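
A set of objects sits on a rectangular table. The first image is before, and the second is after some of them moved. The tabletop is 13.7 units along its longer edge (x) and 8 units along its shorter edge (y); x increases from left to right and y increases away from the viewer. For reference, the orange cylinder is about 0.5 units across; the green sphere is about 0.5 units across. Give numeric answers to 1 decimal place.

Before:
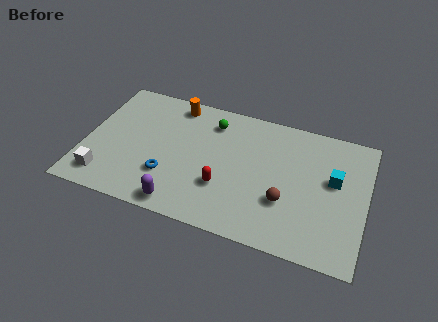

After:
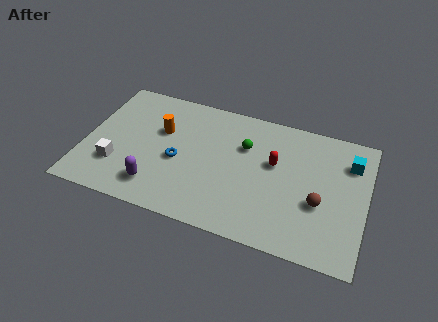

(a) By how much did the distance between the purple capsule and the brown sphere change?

+2.7

The distance was about 5.2 in the first image and 7.9 in the second, so they moved 2.7 units further apart.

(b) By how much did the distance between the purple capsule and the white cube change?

-1.7

Before: roughly 3.8 units apart; after: 2.1. That's 1.7 units closer together.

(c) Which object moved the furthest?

the red capsule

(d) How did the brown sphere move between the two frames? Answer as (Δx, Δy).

(1.6, 0.4)

The brown sphere was at about (9.9, 2.7) and moved to about (11.5, 3.1).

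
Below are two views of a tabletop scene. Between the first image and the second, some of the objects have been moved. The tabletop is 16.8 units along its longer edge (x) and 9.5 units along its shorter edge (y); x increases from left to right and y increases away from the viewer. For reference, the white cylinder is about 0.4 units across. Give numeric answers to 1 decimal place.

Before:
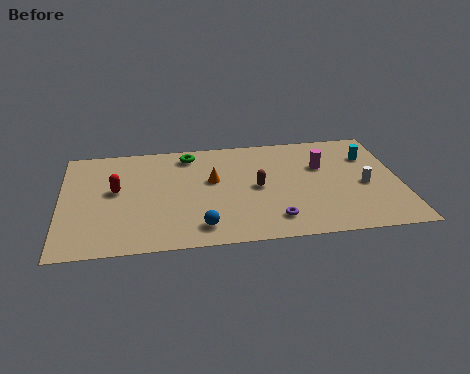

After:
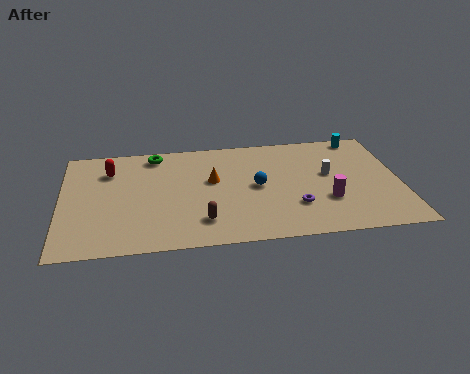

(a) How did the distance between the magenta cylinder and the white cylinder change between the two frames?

-0.5

Before: roughly 2.8 units apart; after: 2.3. That's 0.5 units closer together.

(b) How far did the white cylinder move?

2.1

The white cylinder moved from about (15.0, 4.2) to (13.3, 5.4), a distance of √(1.7² + 1.2²) ≈ 2.1.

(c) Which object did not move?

the orange cone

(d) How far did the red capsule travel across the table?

1.8

The red capsule moved from about (2.7, 5.3) to (2.4, 7.1), a distance of √(0.3² + 1.8²) ≈ 1.8.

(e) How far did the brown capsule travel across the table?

3.8

The brown capsule was near (9.7, 4.7) before and (6.9, 2.1) after, so it travelled √(2.8² + 2.6²) ≈ 3.8 units.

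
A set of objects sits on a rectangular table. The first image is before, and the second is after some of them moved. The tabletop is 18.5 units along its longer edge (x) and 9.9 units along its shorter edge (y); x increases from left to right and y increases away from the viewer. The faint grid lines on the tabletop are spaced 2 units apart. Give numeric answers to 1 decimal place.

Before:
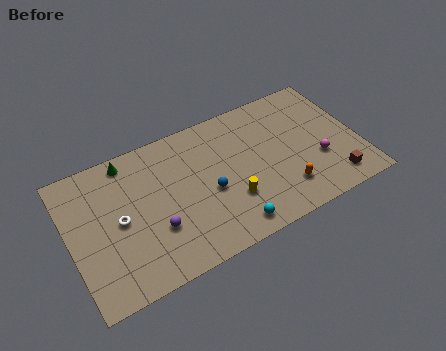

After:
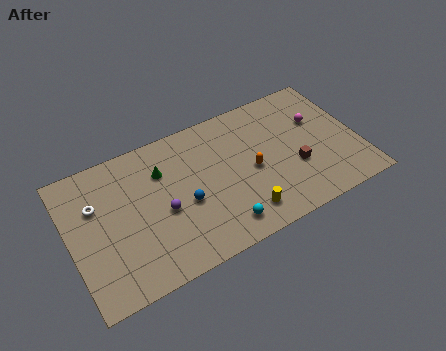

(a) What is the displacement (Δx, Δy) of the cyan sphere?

(-0.5, 0.3)

The cyan sphere was at about (9.7, 1.3) and moved to about (9.2, 1.6).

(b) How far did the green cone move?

2.6

The green cone moved from about (4.1, 8.8) to (6.1, 7.1), a distance of √(2.0² + 1.7²) ≈ 2.6.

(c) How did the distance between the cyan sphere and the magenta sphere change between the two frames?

+2.0

They were about 6.5 units apart before and 8.5 after — 2.0 units further apart.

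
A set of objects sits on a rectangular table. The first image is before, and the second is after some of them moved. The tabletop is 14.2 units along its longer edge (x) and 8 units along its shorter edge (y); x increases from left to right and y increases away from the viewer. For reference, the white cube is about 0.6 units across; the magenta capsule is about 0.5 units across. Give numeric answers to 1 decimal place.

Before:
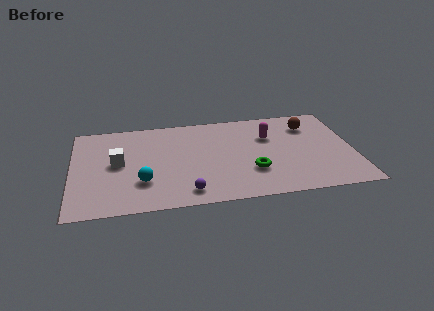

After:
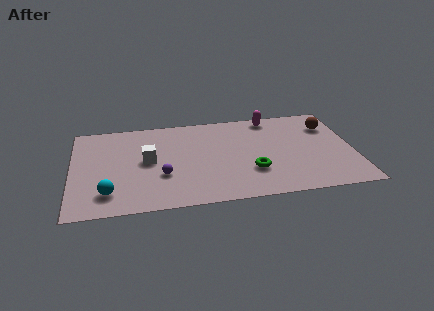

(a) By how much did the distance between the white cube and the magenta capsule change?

-0.8

Before: roughly 7.8 units apart; after: 7.0. That's 0.8 units closer together.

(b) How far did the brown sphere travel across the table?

1.0

The brown sphere moved from about (12.1, 6.1) to (13.1, 5.9), a distance of √(1.0² + 0.2²) ≈ 1.0.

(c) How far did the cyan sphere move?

1.8

The cyan sphere was near (3.5, 2.4) before and (1.8, 1.7) after, so it travelled √(1.7² + 0.7²) ≈ 1.8 units.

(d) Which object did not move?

the green torus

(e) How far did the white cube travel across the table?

1.5

From (2.3, 4.2) to (3.8, 4.2), the white cube covered √(1.5² + 0.0²) ≈ 1.5 units.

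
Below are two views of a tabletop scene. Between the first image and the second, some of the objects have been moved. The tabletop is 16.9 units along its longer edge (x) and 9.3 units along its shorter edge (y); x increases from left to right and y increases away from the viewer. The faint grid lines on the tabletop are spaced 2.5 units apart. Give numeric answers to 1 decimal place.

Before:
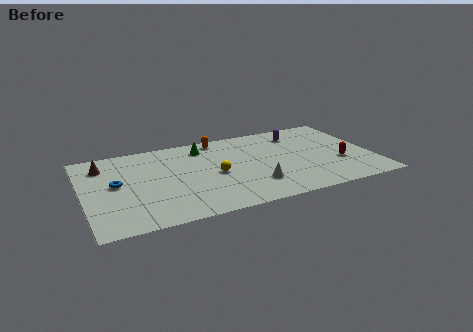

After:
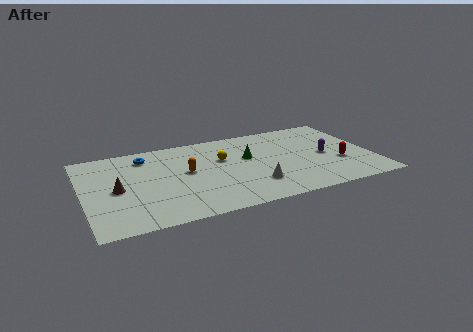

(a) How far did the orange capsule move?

3.9

The orange capsule was near (8.2, 8.3) before and (6.0, 5.1) after, so it travelled √(2.2² + 3.2²) ≈ 3.9 units.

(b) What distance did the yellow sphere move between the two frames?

1.7

The yellow sphere was near (7.6, 4.3) before and (8.2, 5.9) after, so it travelled √(0.6² + 1.6²) ≈ 1.7 units.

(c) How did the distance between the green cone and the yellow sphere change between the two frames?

-1.8

They were about 3.3 units apart before and 1.5 after — 1.8 units closer together.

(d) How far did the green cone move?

3.2

The green cone moved from about (7.2, 7.6) to (9.7, 5.6), a distance of √(2.5² + 2.0²) ≈ 3.2.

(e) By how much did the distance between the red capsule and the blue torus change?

-1.2

They were about 13.1 units apart before and 11.9 after — 1.2 units closer together.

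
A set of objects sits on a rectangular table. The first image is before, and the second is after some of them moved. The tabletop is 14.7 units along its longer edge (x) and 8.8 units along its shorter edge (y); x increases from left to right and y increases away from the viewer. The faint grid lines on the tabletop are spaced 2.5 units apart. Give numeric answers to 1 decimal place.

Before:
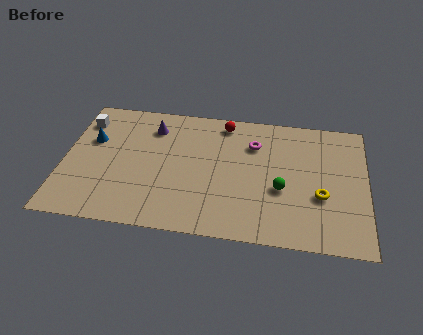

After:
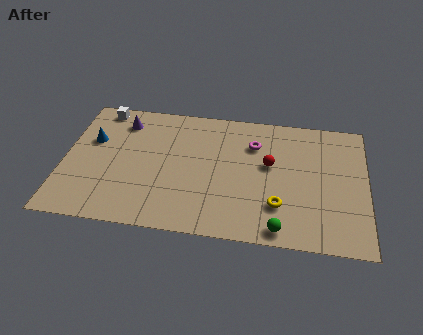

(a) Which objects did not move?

the magenta torus and the blue cone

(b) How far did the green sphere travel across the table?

2.6

The green sphere was near (10.6, 3.5) before and (10.6, 0.9) after, so it travelled √(0.0² + 2.6²) ≈ 2.6 units.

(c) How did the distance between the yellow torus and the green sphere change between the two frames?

-0.4

The distance was about 1.9 in the first image and 1.5 in the second, so they moved 0.4 units closer together.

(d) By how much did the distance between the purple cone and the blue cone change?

-1.1

They were about 3.2 units apart before and 2.1 after — 1.1 units closer together.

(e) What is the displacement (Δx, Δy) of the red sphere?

(2.3, -2.6)

From the two frames, the red sphere sits at roughly (7.7, 7.7) before and (10.0, 5.1) after.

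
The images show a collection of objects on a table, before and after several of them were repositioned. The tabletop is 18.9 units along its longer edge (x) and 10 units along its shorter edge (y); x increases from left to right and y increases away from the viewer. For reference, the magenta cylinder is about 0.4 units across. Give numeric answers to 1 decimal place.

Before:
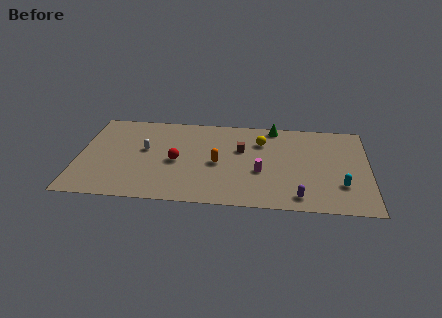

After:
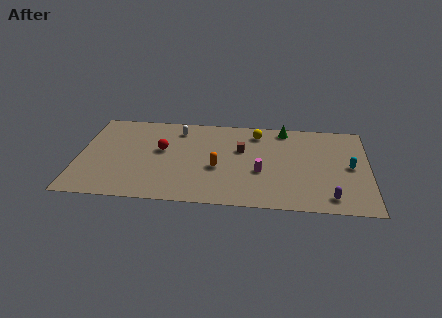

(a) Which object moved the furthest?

the white capsule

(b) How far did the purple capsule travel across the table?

2.0

From (14.4, 1.4) to (16.4, 1.5), the purple capsule covered √(2.0² + 0.1²) ≈ 2.0 units.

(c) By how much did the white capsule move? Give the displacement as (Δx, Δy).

(2.1, 2.5)

From the two frames, the white capsule sits at roughly (4.3, 5.7) before and (6.4, 8.2) after.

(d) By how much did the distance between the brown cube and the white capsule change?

-1.7

Before: roughly 6.3 units apart; after: 4.6. That's 1.7 units closer together.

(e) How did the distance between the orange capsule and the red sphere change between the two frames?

+1.4

The distance was about 2.7 in the first image and 4.1 in the second, so they moved 1.4 units further apart.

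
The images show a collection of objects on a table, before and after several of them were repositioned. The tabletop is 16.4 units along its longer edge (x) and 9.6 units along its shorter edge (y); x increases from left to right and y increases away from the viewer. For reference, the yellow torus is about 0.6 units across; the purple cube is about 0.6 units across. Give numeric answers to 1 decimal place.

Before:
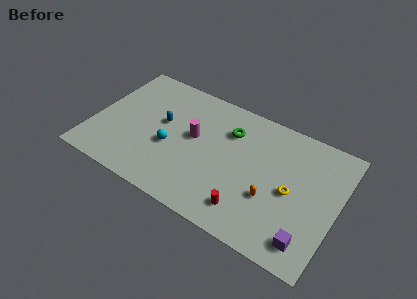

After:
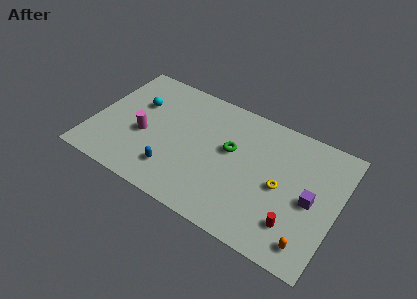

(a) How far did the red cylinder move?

3.0

The red cylinder was near (10.9, 1.8) before and (13.9, 2.3) after, so it travelled √(3.0² + 0.5²) ≈ 3.0 units.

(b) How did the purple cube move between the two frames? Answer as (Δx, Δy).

(-0.2, 2.9)

The purple cube started near (14.9, 1.6) and ended near (14.7, 4.5).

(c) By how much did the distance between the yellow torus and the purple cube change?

-1.3

They were about 3.3 units apart before and 2.0 after — 1.3 units closer together.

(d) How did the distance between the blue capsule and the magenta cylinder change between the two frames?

+0.7

The distance was about 2.2 in the first image and 2.9 in the second, so they moved 0.7 units further apart.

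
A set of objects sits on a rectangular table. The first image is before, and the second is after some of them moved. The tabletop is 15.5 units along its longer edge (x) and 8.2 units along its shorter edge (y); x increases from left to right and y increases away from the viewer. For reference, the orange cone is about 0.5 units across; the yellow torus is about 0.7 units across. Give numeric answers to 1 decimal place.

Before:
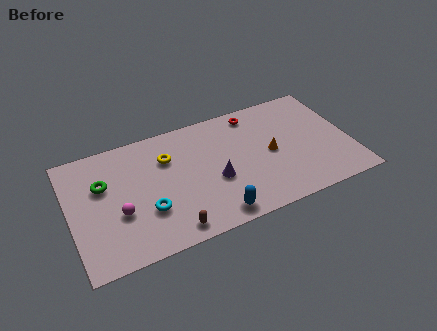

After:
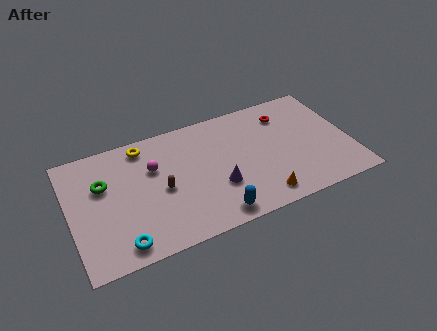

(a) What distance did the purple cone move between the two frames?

0.5

The purple cone was near (7.9, 3.3) before and (8.0, 2.8) after, so it travelled √(0.1² + 0.5²) ≈ 0.5 units.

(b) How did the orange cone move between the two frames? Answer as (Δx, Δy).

(-0.9, -2.8)

The orange cone started near (11.1, 4.0) and ended near (10.2, 1.2).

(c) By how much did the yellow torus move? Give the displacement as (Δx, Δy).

(-1.2, 1.3)

From the two frames, the yellow torus sits at roughly (5.5, 5.8) before and (4.3, 7.1) after.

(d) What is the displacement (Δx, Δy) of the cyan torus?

(-1.6, -1.6)

The cyan torus was at about (4.1, 2.7) and moved to about (2.5, 1.1).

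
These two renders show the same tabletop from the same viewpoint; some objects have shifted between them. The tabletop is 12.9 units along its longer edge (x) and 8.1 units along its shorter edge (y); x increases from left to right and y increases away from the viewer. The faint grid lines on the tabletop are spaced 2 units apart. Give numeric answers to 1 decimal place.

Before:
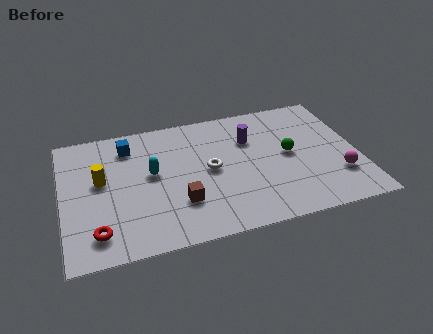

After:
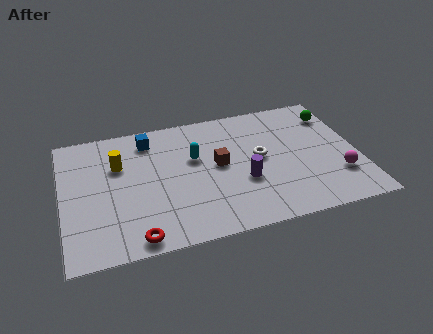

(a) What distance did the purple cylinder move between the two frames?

2.6

The purple cylinder moved from about (8.3, 5.6) to (7.8, 3.0), a distance of √(0.5² + 2.6²) ≈ 2.6.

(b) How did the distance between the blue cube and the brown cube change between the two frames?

-0.8

Before: roughly 4.6 units apart; after: 3.8. That's 0.8 units closer together.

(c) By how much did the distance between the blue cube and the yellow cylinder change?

-0.4

The distance was about 2.3 in the first image and 1.9 in the second, so they moved 0.4 units closer together.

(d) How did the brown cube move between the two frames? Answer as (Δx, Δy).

(1.8, 1.9)

The brown cube started near (5.0, 2.4) and ended near (6.8, 4.3).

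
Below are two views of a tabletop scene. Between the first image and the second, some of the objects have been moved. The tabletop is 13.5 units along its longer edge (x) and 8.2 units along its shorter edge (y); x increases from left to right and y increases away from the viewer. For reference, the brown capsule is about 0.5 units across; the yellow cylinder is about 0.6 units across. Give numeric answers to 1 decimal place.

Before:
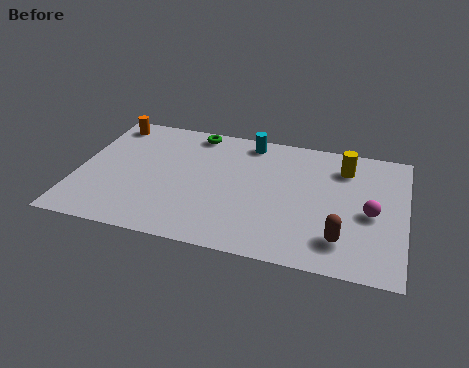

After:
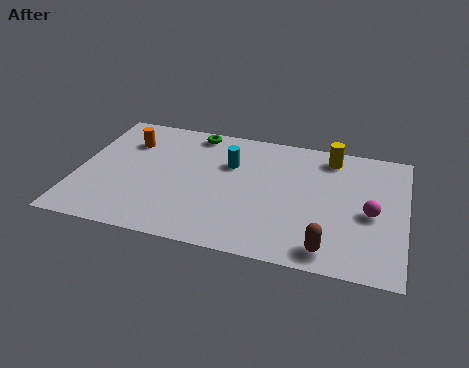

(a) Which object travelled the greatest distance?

the cyan cylinder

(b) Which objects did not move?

the green torus and the magenta sphere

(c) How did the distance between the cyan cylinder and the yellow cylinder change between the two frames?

+0.3

Before: roughly 4.1 units apart; after: 4.4. That's 0.3 units further apart.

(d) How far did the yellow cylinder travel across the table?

0.8

The yellow cylinder was near (10.9, 6.4) before and (10.3, 7.0) after, so it travelled √(0.6² + 0.6²) ≈ 0.8 units.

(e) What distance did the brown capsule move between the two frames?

0.9

The brown capsule moved from about (11.0, 1.8) to (10.5, 1.1), a distance of √(0.5² + 0.7²) ≈ 0.9.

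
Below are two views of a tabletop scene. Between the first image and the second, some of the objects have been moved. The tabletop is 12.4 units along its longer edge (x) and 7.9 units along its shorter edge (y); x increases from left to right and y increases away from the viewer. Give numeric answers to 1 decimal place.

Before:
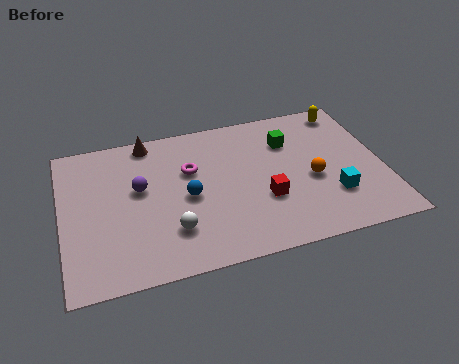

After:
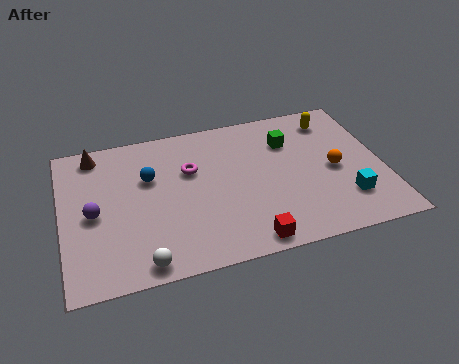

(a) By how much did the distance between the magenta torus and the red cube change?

+1.2

Before: roughly 3.5 units apart; after: 4.7. That's 1.2 units further apart.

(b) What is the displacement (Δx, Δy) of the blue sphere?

(-1.4, 1.4)

The blue sphere was at about (4.8, 3.7) and moved to about (3.4, 5.1).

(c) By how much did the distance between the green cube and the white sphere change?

+1.7

Before: roughly 6.0 units apart; after: 7.7. That's 1.7 units further apart.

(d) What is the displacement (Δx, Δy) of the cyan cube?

(0.5, -0.3)

The cyan cube was at about (10.3, 2.3) and moved to about (10.8, 2.0).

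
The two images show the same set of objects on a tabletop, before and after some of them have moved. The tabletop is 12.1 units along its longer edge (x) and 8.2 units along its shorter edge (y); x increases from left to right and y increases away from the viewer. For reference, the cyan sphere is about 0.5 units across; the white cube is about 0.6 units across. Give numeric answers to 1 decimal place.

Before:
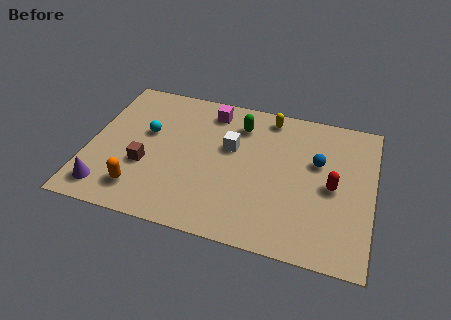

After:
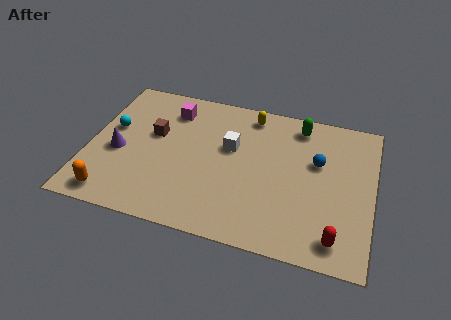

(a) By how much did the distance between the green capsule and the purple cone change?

+0.9

The distance was about 7.4 in the first image and 8.3 in the second, so they moved 0.9 units further apart.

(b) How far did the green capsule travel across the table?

2.6

The green capsule was near (6.3, 6.4) before and (8.8, 7.0) after, so it travelled √(2.5² + 0.6²) ≈ 2.6 units.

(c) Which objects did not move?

the white cube and the blue sphere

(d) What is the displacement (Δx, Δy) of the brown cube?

(0.2, 1.9)

From the two frames, the brown cube sits at roughly (2.5, 3.0) before and (2.7, 4.9) after.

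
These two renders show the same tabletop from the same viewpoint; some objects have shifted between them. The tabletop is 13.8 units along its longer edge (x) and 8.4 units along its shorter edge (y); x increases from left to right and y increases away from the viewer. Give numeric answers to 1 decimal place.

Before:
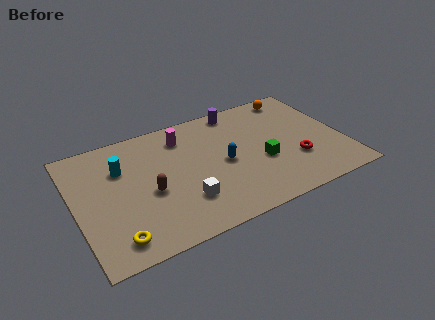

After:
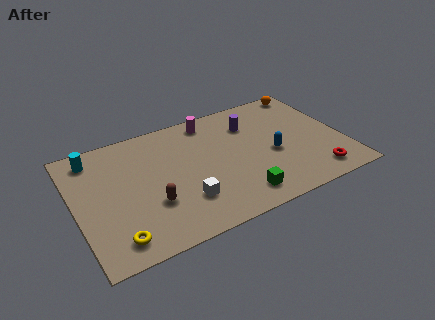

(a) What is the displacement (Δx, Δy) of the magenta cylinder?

(1.5, 0.6)

The magenta cylinder started near (5.8, 6.7) and ended near (7.3, 7.3).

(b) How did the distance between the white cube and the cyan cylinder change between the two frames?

+1.8

They were about 4.5 units apart before and 6.3 after — 1.8 units further apart.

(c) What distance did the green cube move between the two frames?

2.4

The green cube was near (9.5, 3.3) before and (8.0, 1.4) after, so it travelled √(1.5² + 1.9²) ≈ 2.4 units.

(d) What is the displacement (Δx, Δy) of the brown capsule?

(0.0, -0.8)

The brown capsule started near (3.7, 3.6) and ended near (3.7, 2.8).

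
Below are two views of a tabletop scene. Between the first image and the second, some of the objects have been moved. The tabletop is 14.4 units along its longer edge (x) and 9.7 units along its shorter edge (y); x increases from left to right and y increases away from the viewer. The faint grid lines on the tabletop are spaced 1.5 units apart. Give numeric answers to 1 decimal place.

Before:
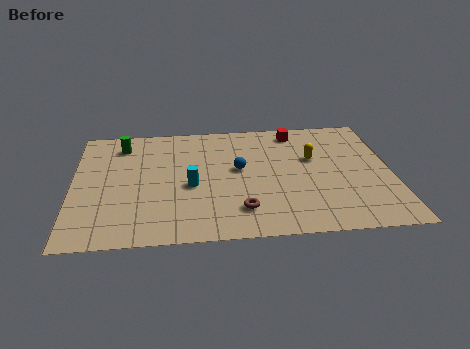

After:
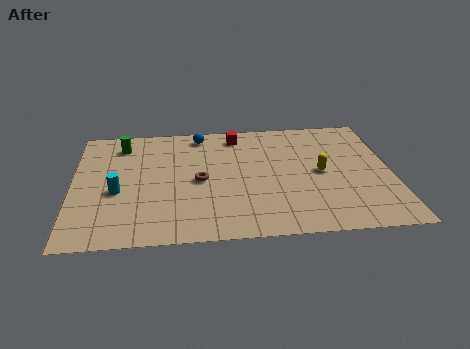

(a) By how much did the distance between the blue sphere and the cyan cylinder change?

+3.4

They were about 2.5 units apart before and 5.9 after — 3.4 units further apart.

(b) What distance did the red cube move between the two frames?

2.7

The red cube was near (10.2, 8.4) before and (7.5, 8.3) after, so it travelled √(2.7² + 0.1²) ≈ 2.7 units.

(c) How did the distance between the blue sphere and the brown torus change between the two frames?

+0.6

Before: roughly 3.3 units apart; after: 3.9. That's 0.6 units further apart.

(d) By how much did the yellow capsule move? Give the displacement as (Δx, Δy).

(0.3, -1.2)

The yellow capsule was at about (10.9, 6.0) and moved to about (11.2, 4.8).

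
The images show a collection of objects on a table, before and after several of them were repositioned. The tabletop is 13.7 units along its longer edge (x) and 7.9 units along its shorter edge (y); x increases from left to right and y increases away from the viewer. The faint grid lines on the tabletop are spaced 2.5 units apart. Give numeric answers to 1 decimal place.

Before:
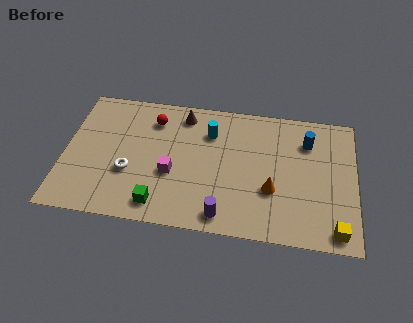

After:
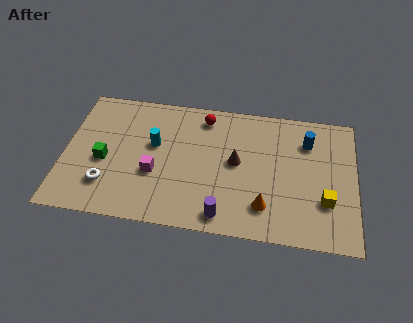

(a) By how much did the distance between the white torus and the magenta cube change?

+0.4

They were about 2.0 units apart before and 2.4 after — 0.4 units further apart.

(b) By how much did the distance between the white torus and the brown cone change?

+1.9

They were about 4.5 units apart before and 6.4 after — 1.9 units further apart.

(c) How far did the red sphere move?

2.5

From (4.1, 6.2) to (6.5, 6.7), the red sphere covered √(2.4² + 0.5²) ≈ 2.5 units.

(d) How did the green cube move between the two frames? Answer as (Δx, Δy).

(-2.7, 2.2)

The green cube was at about (4.6, 1.2) and moved to about (1.9, 3.4).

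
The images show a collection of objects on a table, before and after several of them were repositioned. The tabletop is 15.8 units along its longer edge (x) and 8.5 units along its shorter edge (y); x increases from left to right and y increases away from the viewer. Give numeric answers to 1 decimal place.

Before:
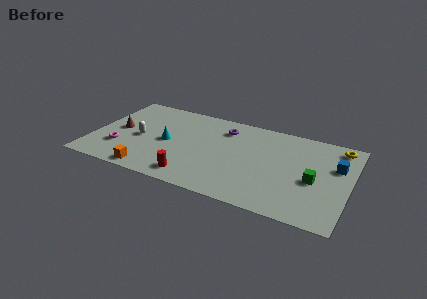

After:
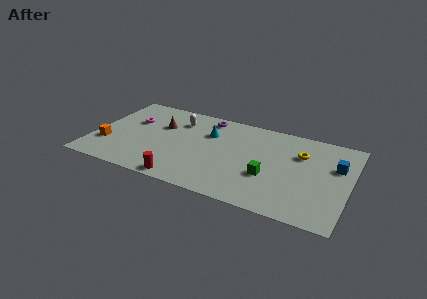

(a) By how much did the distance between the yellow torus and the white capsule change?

-4.8

The distance was about 12.5 in the first image and 7.7 in the second, so they moved 4.8 units closer together.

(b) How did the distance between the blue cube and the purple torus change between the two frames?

+1.3

The distance was about 7.1 in the first image and 8.4 in the second, so they moved 1.3 units further apart.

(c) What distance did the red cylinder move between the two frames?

0.7

The red cylinder moved from about (6.5, 1.3) to (6.0, 0.8), a distance of √(0.5² + 0.5²) ≈ 0.7.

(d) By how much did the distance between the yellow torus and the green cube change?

-0.6

The distance was about 3.9 in the first image and 3.3 in the second, so they moved 0.6 units closer together.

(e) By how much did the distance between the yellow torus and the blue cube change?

+0.3

Before: roughly 1.9 units apart; after: 2.2. That's 0.3 units further apart.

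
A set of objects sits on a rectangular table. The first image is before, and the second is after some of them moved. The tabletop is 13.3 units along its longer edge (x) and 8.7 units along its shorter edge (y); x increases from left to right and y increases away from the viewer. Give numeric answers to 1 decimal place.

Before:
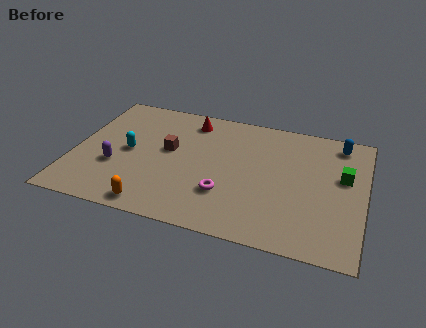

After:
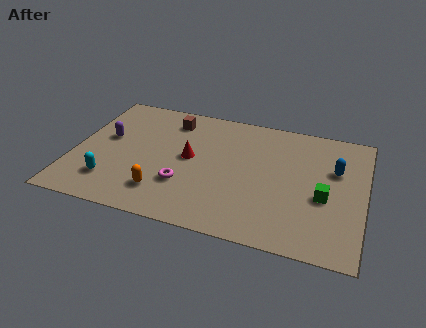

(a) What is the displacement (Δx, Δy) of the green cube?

(-0.8, -1.6)

The green cube started near (12.3, 5.2) and ended near (11.5, 3.6).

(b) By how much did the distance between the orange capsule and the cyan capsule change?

-1.3

They were about 3.7 units apart before and 2.4 after — 1.3 units closer together.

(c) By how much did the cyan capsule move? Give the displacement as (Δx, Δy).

(-0.6, -2.3)

The cyan capsule was at about (2.5, 4.3) and moved to about (1.9, 2.0).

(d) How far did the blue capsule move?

1.9

The blue capsule was near (12.0, 7.5) before and (11.9, 5.6) after, so it travelled √(0.1² + 1.9²) ≈ 1.9 units.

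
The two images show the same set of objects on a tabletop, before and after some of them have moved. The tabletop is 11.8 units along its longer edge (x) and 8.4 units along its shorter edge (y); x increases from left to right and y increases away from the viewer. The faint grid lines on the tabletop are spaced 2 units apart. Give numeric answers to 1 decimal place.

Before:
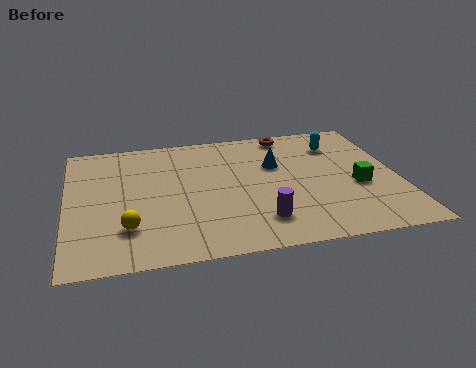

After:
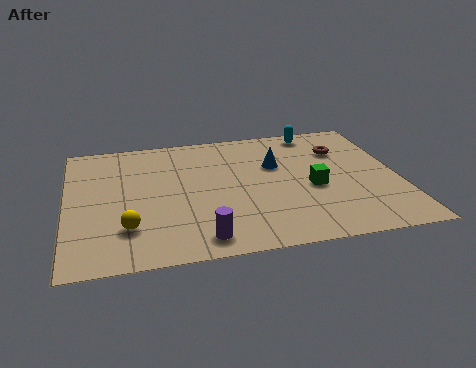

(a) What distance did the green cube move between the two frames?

1.6

The green cube moved from about (10.3, 3.4) to (8.7, 3.6), a distance of √(1.6² + 0.2²) ≈ 1.6.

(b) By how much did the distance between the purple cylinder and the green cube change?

+0.9

They were about 3.9 units apart before and 4.8 after — 0.9 units further apart.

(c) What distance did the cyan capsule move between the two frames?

1.3

The cyan capsule moved from about (9.8, 6.4) to (9.1, 7.5), a distance of √(0.7² + 1.1²) ≈ 1.3.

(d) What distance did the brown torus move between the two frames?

2.3

From (8.1, 7.5) to (9.9, 6.0), the brown torus covered √(1.8² + 1.5²) ≈ 2.3 units.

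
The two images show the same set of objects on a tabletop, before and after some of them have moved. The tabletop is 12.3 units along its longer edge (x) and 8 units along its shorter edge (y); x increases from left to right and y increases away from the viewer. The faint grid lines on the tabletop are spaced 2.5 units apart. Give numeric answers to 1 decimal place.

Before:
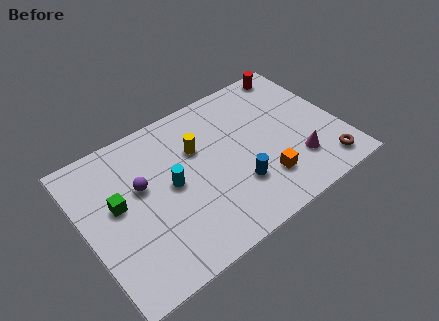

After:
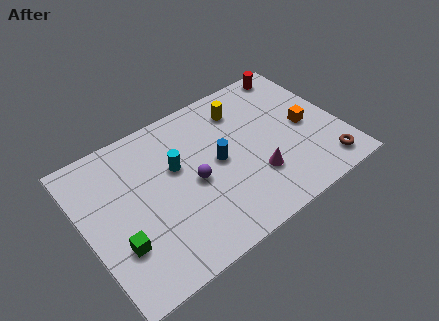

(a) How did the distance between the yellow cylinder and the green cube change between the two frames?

+3.6

The distance was about 4.1 in the first image and 7.7 in the second, so they moved 3.6 units further apart.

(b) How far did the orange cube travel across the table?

3.1

The orange cube moved from about (8.2, 2.0) to (10.7, 3.8), a distance of √(2.5² + 1.8²) ≈ 3.1.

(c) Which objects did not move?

the red cylinder and the brown torus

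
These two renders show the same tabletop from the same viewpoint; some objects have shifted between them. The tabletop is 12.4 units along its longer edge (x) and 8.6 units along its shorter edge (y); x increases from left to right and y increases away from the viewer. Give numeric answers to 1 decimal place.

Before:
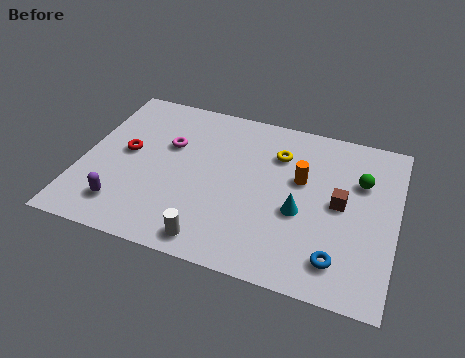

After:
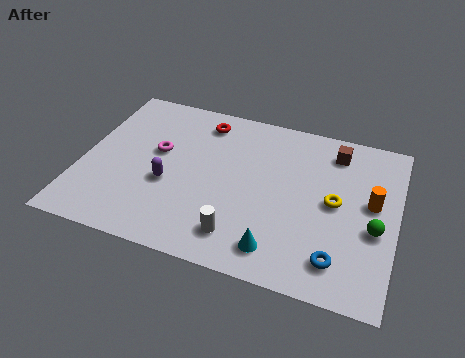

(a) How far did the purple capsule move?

2.3

The purple capsule moved from about (1.9, 1.7) to (3.5, 3.4), a distance of √(1.6² + 1.7²) ≈ 2.3.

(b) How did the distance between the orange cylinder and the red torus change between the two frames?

+0.4

Before: roughly 6.9 units apart; after: 7.3. That's 0.4 units further apart.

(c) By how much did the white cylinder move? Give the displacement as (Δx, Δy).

(1.0, 0.6)

The white cylinder was at about (5.5, 1.0) and moved to about (6.5, 1.6).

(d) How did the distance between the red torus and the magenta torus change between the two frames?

+0.9

Before: roughly 1.8 units apart; after: 2.7. That's 0.9 units further apart.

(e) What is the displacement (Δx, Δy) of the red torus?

(2.8, 2.6)

From the two frames, the red torus sits at roughly (1.7, 4.6) before and (4.5, 7.2) after.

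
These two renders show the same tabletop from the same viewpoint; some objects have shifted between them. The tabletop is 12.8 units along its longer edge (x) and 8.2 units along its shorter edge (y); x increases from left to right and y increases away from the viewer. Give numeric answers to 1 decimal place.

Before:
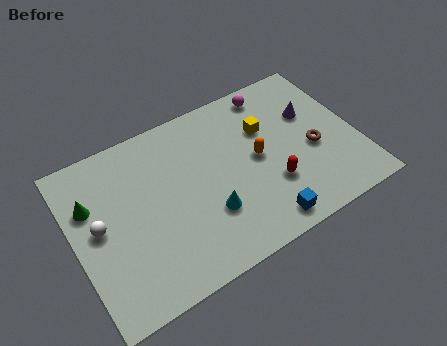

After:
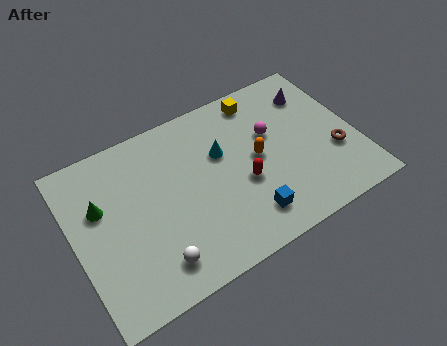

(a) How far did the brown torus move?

1.1

The brown torus was near (10.8, 3.5) before and (11.7, 2.9) after, so it travelled √(0.9² + 0.6²) ≈ 1.1 units.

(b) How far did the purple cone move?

1.0

The purple cone was near (11.0, 5.3) before and (11.3, 6.3) after, so it travelled √(0.3² + 1.0²) ≈ 1.0 units.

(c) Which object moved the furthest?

the white sphere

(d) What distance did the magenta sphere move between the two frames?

2.1

From (9.5, 7.2) to (9.1, 5.1), the magenta sphere covered √(0.4² + 2.1²) ≈ 2.1 units.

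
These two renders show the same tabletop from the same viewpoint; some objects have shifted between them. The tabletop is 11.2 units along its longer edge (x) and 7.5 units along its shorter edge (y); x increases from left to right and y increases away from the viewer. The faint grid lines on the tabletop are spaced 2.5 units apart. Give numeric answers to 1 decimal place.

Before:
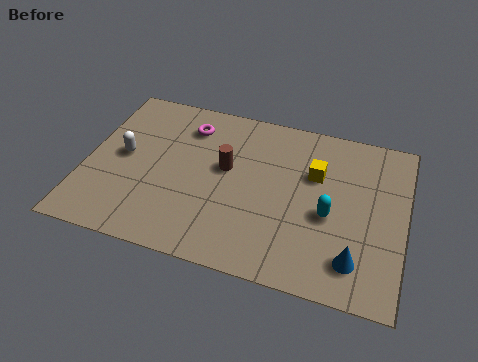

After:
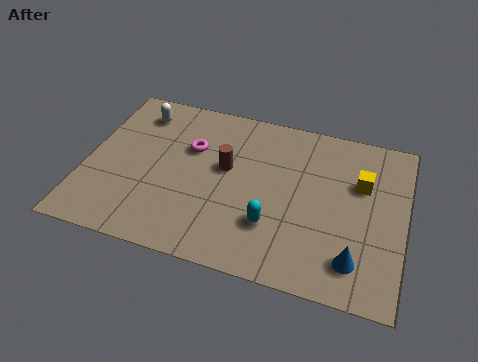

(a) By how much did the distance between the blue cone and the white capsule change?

+0.6

They were about 8.6 units apart before and 9.2 after — 0.6 units further apart.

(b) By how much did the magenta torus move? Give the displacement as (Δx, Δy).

(0.2, -1.0)

From the two frames, the magenta torus sits at roughly (3.4, 5.9) before and (3.6, 4.9) after.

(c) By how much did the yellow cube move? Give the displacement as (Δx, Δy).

(1.6, 0.0)

The yellow cube was at about (8.0, 4.9) and moved to about (9.6, 4.9).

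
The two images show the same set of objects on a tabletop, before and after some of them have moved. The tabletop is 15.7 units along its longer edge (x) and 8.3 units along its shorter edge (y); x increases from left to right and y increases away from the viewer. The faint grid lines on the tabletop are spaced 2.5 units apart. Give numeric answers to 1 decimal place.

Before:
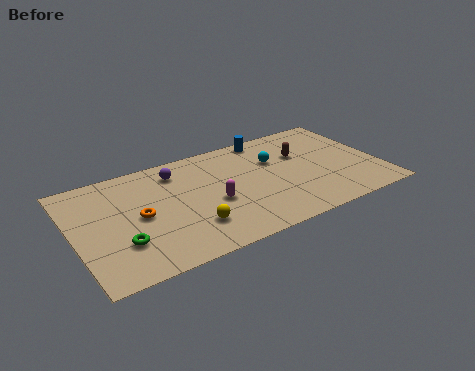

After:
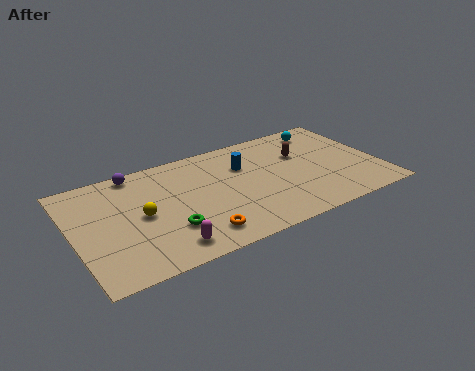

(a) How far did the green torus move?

2.4

From (2.2, 2.5) to (4.6, 2.5), the green torus covered √(2.4² + 0.0²) ≈ 2.4 units.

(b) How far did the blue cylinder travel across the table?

2.3

The blue cylinder was near (10.4, 7.5) before and (8.9, 5.7) after, so it travelled √(1.5² + 1.8²) ≈ 2.3 units.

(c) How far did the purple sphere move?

2.2

From (5.5, 6.7) to (3.5, 7.5), the purple sphere covered √(2.0² + 0.8²) ≈ 2.2 units.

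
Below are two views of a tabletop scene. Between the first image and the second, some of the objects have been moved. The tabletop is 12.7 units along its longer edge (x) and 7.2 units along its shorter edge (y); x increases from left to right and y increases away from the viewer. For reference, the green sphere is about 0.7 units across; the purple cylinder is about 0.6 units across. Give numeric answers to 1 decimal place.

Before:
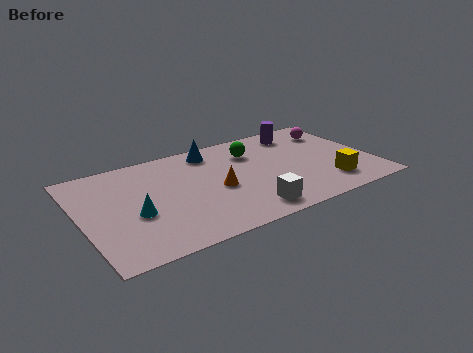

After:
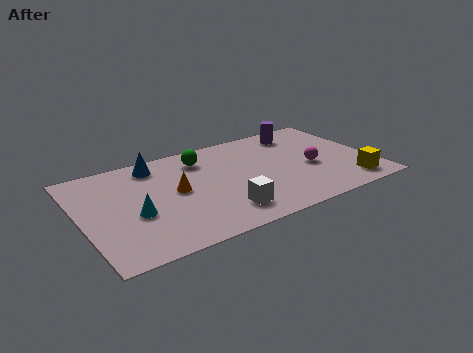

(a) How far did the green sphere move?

2.2

The green sphere moved from about (7.7, 5.3) to (5.5, 5.7), a distance of √(2.2² + 0.4²) ≈ 2.2.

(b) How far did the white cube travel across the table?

1.1

The white cube was near (6.8, 1.1) before and (5.8, 1.5) after, so it travelled √(1.0² + 0.4²) ≈ 1.1 units.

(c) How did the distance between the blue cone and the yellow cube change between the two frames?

+2.9

The distance was about 6.4 in the first image and 9.3 in the second, so they moved 2.9 units further apart.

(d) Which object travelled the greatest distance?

the magenta sphere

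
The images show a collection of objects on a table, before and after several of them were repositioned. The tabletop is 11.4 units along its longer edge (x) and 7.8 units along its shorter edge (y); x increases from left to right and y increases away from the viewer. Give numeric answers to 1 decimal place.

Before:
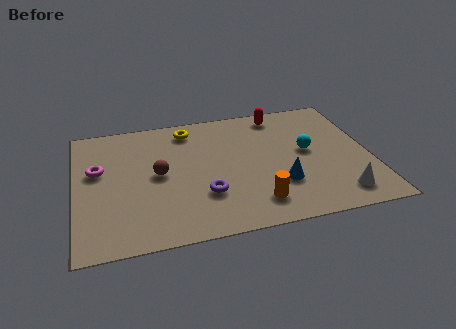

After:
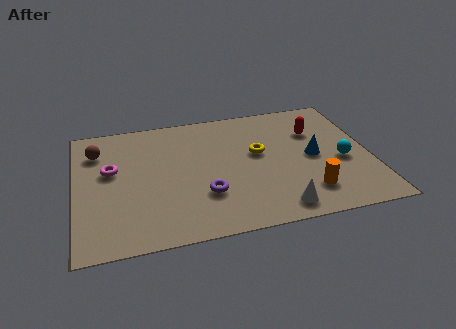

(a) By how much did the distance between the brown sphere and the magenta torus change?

-1.0

They were about 2.4 units apart before and 1.4 after — 1.0 units closer together.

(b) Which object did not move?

the purple torus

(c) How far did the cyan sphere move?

1.6

The cyan sphere was near (9.0, 4.2) before and (10.3, 3.3) after, so it travelled √(1.3² + 0.9²) ≈ 1.6 units.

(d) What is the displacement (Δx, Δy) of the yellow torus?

(2.6, -2.1)

The yellow torus started near (4.5, 6.6) and ended near (7.1, 4.5).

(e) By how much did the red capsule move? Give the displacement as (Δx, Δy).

(1.3, -1.4)

The red capsule was at about (8.1, 6.8) and moved to about (9.4, 5.4).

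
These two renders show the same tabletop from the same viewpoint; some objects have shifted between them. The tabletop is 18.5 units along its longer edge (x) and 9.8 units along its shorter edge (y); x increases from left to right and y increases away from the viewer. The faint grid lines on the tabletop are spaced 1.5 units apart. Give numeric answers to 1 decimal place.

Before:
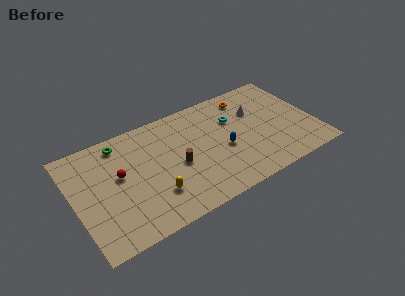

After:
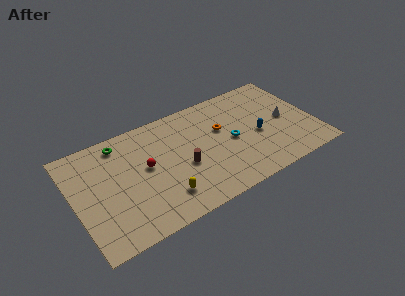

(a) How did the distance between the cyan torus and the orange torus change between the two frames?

-0.6

Before: roughly 2.1 units apart; after: 1.5. That's 0.6 units closer together.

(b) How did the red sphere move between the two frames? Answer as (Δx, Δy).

(2.0, -0.2)

The red sphere was at about (3.5, 5.6) and moved to about (5.5, 5.4).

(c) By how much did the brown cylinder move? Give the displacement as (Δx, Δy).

(0.4, -0.3)

The brown cylinder started near (7.8, 4.4) and ended near (8.2, 4.1).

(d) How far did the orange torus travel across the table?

3.2

The orange torus moved from about (13.9, 8.2) to (11.5, 6.1), a distance of √(2.4² + 2.1²) ≈ 3.2.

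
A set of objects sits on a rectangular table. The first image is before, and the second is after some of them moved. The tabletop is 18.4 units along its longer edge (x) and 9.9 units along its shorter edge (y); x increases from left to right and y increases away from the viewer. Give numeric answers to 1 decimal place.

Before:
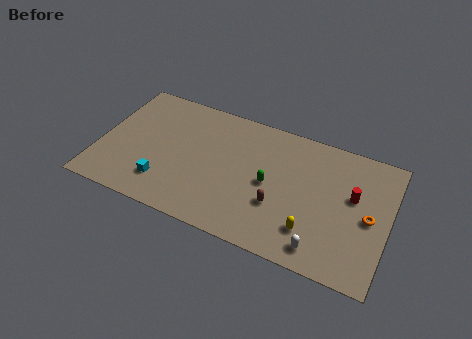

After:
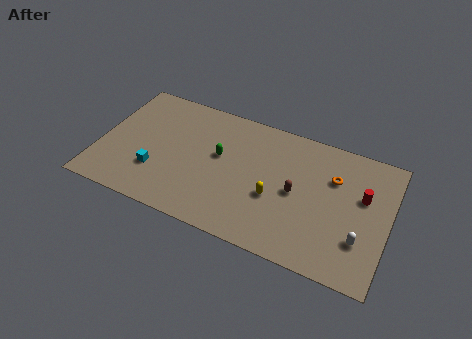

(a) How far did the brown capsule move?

1.7

The brown capsule moved from about (11.6, 3.4) to (12.6, 4.8), a distance of √(1.0² + 1.4²) ≈ 1.7.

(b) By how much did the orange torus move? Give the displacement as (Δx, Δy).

(-2.4, 2.1)

The orange torus was at about (17.2, 4.7) and moved to about (14.8, 6.8).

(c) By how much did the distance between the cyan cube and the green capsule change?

-2.3

The distance was about 7.0 in the first image and 4.7 in the second, so they moved 2.3 units closer together.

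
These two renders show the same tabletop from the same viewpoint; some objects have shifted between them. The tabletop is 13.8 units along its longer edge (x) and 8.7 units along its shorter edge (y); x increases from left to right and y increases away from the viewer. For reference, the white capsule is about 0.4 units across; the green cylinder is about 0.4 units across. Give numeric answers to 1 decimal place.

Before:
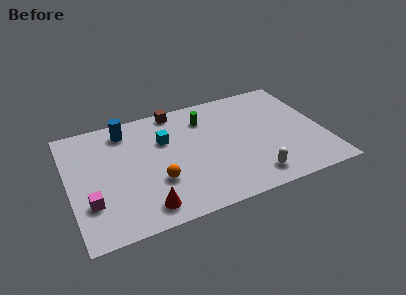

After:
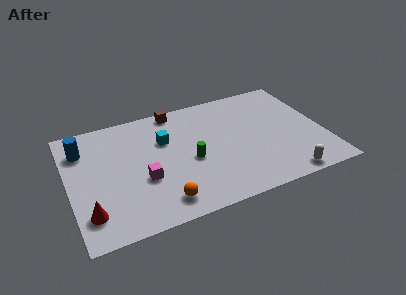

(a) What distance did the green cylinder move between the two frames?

3.1

The green cylinder moved from about (7.6, 6.7) to (6.5, 3.8), a distance of √(1.1² + 2.9²) ≈ 3.1.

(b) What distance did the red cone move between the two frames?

3.0

From (3.8, 1.3) to (0.9, 1.9), the red cone covered √(2.9² + 0.6²) ≈ 3.0 units.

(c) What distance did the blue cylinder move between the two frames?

2.5

The blue cylinder moved from about (3.3, 7.3) to (0.9, 6.6), a distance of √(2.4² + 0.7²) ≈ 2.5.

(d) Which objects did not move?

the brown cube and the cyan cube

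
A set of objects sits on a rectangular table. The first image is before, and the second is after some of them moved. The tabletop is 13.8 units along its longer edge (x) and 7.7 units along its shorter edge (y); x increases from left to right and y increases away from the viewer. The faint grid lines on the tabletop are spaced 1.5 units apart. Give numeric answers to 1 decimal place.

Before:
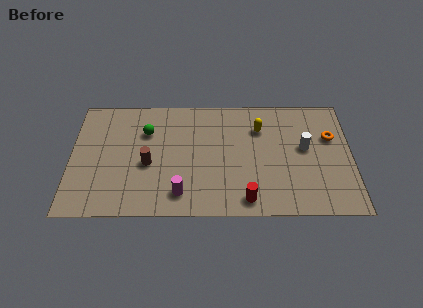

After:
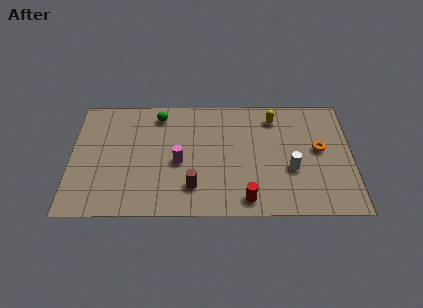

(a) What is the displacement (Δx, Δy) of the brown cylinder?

(2.2, -1.5)

The brown cylinder started near (3.8, 3.3) and ended near (6.0, 1.8).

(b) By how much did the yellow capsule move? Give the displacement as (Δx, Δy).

(0.7, 0.7)

The yellow capsule was at about (9.3, 5.6) and moved to about (10.0, 6.3).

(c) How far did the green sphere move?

1.3

The green sphere moved from about (3.7, 5.4) to (4.3, 6.5), a distance of √(0.6² + 1.1²) ≈ 1.3.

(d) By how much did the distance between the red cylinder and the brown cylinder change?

-2.6

The distance was about 5.3 in the first image and 2.7 in the second, so they moved 2.6 units closer together.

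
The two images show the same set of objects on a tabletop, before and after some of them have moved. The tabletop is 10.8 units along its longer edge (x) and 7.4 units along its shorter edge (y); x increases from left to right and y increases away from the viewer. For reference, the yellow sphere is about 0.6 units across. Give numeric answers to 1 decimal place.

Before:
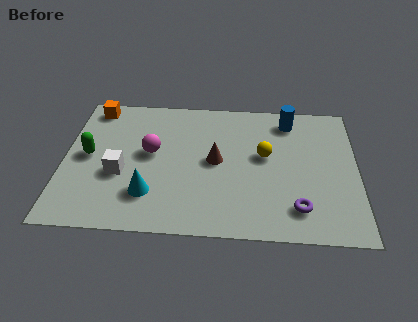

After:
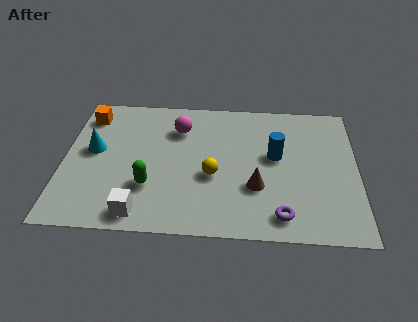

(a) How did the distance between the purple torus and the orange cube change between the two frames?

-0.4

The distance was about 9.1 in the first image and 8.7 in the second, so they moved 0.4 units closer together.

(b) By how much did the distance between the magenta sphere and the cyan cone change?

+1.2

Before: roughly 2.2 units apart; after: 3.4. That's 1.2 units further apart.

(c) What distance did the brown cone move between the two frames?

2.0

The brown cone moved from about (5.6, 3.8) to (7.1, 2.5), a distance of √(1.5² + 1.3²) ≈ 2.0.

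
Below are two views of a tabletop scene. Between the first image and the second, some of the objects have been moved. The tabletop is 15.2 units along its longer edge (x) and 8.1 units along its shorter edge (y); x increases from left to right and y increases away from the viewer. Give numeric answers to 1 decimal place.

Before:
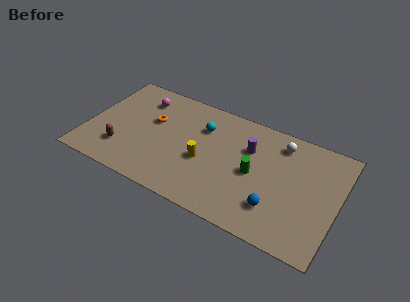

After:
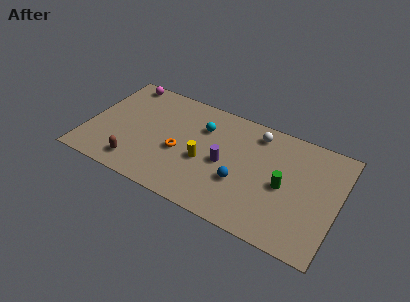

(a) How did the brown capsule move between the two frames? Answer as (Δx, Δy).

(1.0, -0.7)

From the two frames, the brown capsule sits at roughly (2.3, 2.1) before and (3.3, 1.4) after.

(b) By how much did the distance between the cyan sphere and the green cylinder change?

+1.7

They were about 3.9 units apart before and 5.6 after — 1.7 units further apart.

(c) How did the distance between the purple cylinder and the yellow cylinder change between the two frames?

-2.0

The distance was about 3.3 in the first image and 1.3 in the second, so they moved 2.0 units closer together.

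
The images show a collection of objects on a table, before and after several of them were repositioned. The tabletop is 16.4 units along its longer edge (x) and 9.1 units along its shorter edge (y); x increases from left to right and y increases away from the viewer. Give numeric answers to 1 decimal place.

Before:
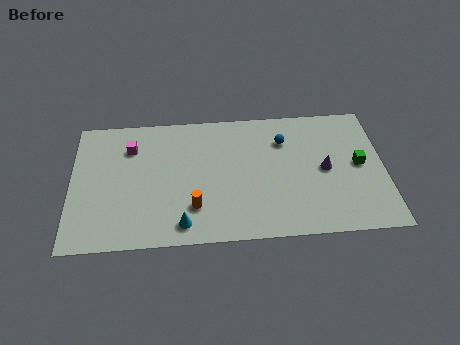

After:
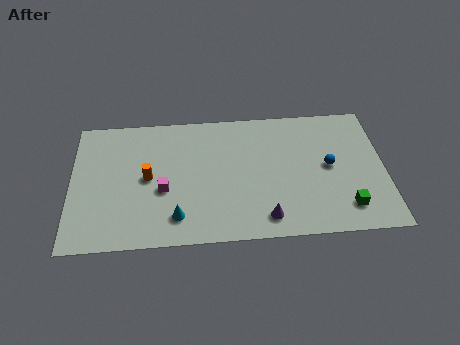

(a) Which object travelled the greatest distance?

the purple cone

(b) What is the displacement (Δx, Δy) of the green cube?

(-0.8, -2.9)

The green cube was at about (15.1, 4.7) and moved to about (14.3, 1.8).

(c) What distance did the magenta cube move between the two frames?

3.5

From (3.1, 6.8) to (4.8, 3.7), the magenta cube covered √(1.7² + 3.1²) ≈ 3.5 units.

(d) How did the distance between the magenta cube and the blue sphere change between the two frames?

+0.7

They were about 8.1 units apart before and 8.8 after — 0.7 units further apart.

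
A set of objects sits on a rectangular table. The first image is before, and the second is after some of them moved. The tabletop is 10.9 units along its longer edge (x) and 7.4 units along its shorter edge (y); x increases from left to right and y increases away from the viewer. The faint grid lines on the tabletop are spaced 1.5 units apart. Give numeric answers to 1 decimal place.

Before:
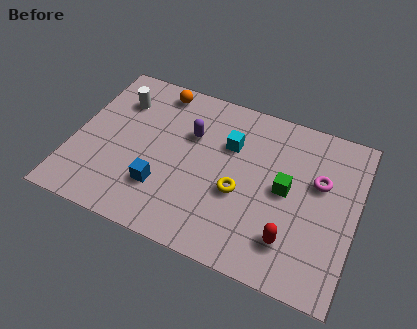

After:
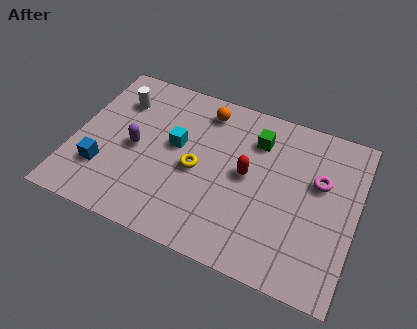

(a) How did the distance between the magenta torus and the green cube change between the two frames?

+1.3

Before: roughly 1.4 units apart; after: 2.7. That's 1.3 units further apart.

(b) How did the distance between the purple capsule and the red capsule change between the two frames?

-1.0

The distance was about 5.3 in the first image and 4.3 in the second, so they moved 1.0 units closer together.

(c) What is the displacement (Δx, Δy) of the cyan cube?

(-2.0, -0.8)

From the two frames, the cyan cube sits at roughly (5.9, 5.0) before and (3.9, 4.2) after.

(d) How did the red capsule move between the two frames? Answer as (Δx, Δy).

(-1.9, 2.2)

The red capsule was at about (8.6, 1.7) and moved to about (6.7, 3.9).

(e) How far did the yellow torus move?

1.7

The yellow torus moved from about (6.5, 3.0) to (4.8, 3.4), a distance of √(1.7² + 0.4²) ≈ 1.7.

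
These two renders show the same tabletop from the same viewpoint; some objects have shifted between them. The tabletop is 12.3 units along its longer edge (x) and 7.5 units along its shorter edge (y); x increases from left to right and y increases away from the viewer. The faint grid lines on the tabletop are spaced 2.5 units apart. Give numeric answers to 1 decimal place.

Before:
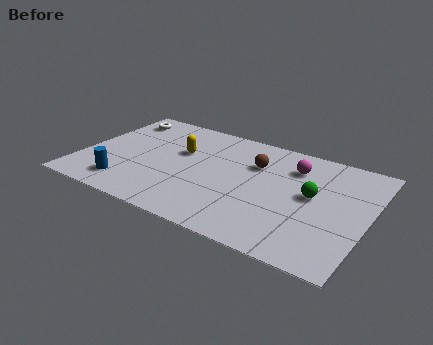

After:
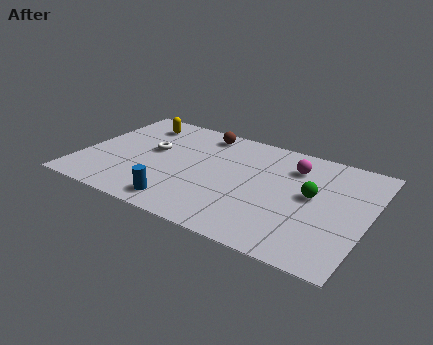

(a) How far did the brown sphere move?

2.8

From (7.3, 5.2) to (4.8, 6.5), the brown sphere covered √(2.5² + 1.3²) ≈ 2.8 units.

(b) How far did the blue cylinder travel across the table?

2.5

The blue cylinder was near (2.2, 1.4) before and (4.7, 1.1) after, so it travelled √(2.5² + 0.3²) ≈ 2.5 units.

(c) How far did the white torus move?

2.6

From (1.1, 6.2) to (2.9, 4.3), the white torus covered √(1.8² + 1.9²) ≈ 2.6 units.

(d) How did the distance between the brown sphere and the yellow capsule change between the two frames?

-0.4

The distance was about 3.2 in the first image and 2.8 in the second, so they moved 0.4 units closer together.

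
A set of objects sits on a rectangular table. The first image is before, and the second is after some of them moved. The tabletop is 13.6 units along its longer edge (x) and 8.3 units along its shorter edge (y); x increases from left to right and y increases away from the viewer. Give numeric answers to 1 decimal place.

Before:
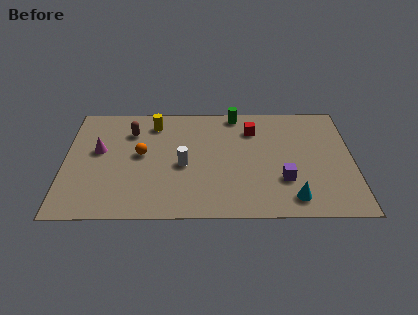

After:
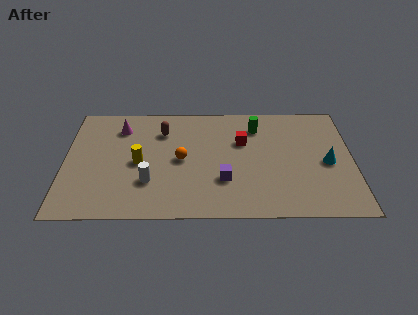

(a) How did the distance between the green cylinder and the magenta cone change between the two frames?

-0.5

Before: roughly 7.0 units apart; after: 6.5. That's 0.5 units closer together.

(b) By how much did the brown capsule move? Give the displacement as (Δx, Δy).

(1.5, 0.0)

The brown capsule was at about (3.1, 6.2) and moved to about (4.6, 6.2).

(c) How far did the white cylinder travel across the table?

2.0

The white cylinder moved from about (5.6, 3.7) to (4.0, 2.5), a distance of √(1.6² + 1.2²) ≈ 2.0.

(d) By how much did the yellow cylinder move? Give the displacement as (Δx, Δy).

(-0.7, -2.9)

The yellow cylinder started near (4.2, 6.8) and ended near (3.5, 3.9).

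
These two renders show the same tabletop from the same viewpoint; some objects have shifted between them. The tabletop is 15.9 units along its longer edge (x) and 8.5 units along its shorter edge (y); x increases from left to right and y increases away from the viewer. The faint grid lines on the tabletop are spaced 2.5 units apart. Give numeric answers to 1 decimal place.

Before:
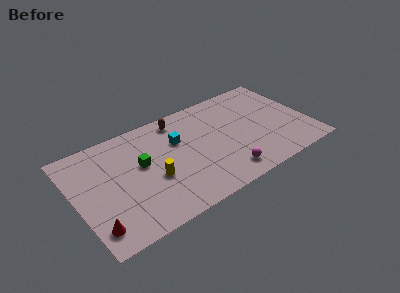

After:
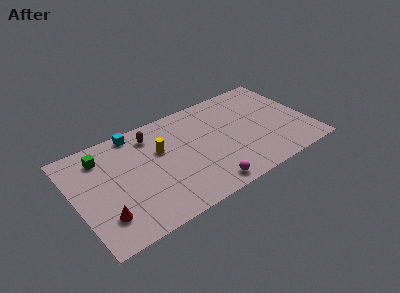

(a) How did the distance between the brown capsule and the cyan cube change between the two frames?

-0.4

They were about 1.7 units apart before and 1.3 after — 0.4 units closer together.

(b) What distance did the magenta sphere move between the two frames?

1.5

The magenta sphere was near (9.7, 1.4) before and (8.3, 1.0) after, so it travelled √(1.4² + 0.4²) ≈ 1.5 units.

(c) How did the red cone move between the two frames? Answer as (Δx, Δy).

(0.7, 0.5)

The red cone started near (0.9, 1.6) and ended near (1.6, 2.1).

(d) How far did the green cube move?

3.1

The green cube moved from about (4.5, 4.9) to (2.1, 6.8), a distance of √(2.4² + 1.9²) ≈ 3.1.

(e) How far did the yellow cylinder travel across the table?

2.2

The yellow cylinder was near (5.1, 3.4) before and (5.9, 5.4) after, so it travelled √(0.8² + 2.0²) ≈ 2.2 units.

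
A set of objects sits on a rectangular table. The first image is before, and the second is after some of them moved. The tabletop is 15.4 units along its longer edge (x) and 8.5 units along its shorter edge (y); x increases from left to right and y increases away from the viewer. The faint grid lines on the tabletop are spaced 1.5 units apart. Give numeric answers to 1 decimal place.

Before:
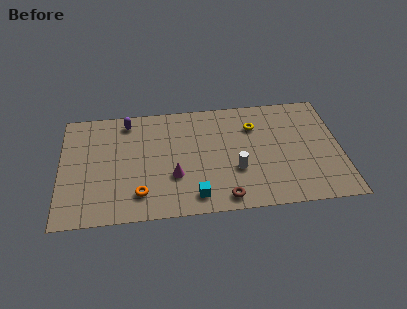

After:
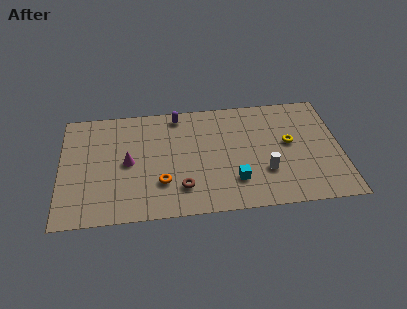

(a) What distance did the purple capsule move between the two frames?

2.8

The purple capsule moved from about (3.7, 7.3) to (6.5, 7.5), a distance of √(2.8² + 0.2²) ≈ 2.8.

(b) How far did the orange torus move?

1.4

The orange torus was near (4.3, 1.8) before and (5.5, 2.5) after, so it travelled √(1.2² + 0.7²) ≈ 1.4 units.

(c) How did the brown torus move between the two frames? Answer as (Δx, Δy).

(-2.3, 1.0)

The brown torus was at about (8.9, 1.0) and moved to about (6.6, 2.0).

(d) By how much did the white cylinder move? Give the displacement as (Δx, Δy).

(1.6, -0.3)

The white cylinder was at about (9.6, 3.0) and moved to about (11.2, 2.7).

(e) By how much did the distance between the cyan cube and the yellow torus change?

-2.0

The distance was about 6.0 in the first image and 4.0 in the second, so they moved 2.0 units closer together.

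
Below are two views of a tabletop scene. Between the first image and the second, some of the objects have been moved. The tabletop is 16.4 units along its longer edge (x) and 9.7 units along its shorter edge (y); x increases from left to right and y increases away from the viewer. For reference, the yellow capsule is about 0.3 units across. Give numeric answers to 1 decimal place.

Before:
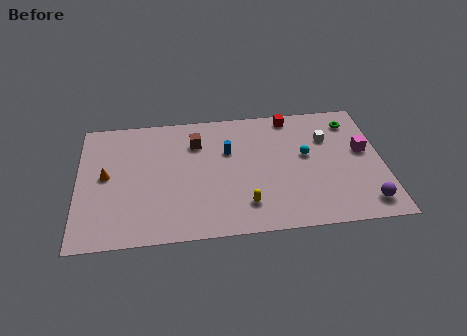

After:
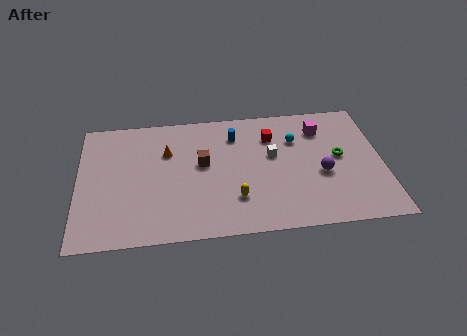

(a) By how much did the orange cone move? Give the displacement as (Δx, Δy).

(3.3, 1.5)

From the two frames, the orange cone sits at roughly (1.5, 5.1) before and (4.8, 6.6) after.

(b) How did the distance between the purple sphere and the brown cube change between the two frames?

-4.0

They were about 10.6 units apart before and 6.6 after — 4.0 units closer together.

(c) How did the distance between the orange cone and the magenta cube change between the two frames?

-5.5

They were about 13.9 units apart before and 8.4 after — 5.5 units closer together.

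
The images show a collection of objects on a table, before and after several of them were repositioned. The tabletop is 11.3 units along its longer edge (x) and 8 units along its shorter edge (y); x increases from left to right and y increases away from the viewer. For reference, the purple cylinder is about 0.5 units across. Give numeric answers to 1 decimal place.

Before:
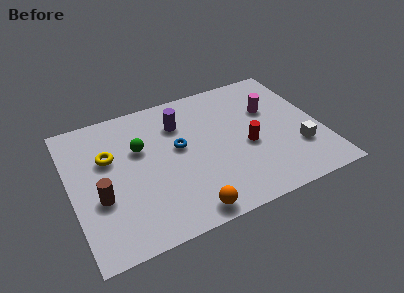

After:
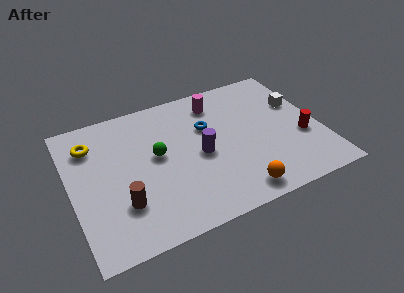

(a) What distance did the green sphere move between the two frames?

1.0

The green sphere moved from about (3.2, 5.1) to (3.9, 4.4), a distance of √(0.7² + 0.7²) ≈ 1.0.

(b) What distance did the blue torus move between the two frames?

1.6

The blue torus moved from about (4.9, 4.5) to (6.3, 5.2), a distance of √(1.4² + 0.7²) ≈ 1.6.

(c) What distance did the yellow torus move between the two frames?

1.2

The yellow torus moved from about (1.8, 5.1) to (1.1, 6.1), a distance of √(0.7² + 1.0²) ≈ 1.2.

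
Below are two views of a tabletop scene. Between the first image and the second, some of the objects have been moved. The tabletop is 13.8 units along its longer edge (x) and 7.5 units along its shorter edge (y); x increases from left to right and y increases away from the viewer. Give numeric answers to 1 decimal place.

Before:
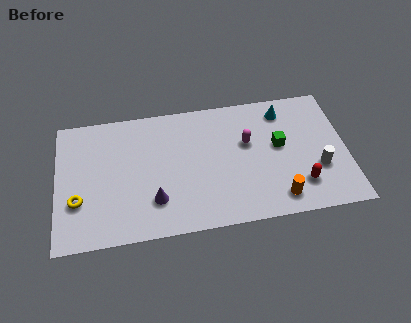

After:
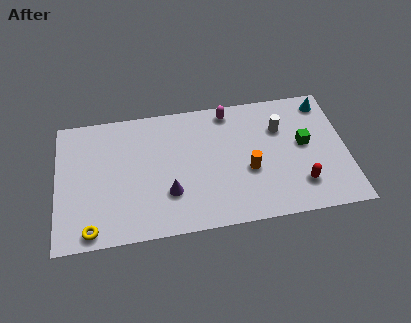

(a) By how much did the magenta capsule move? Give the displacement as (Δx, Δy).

(-0.8, 2.0)

From the two frames, the magenta capsule sits at roughly (9.1, 4.6) before and (8.3, 6.6) after.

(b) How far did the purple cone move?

0.8

The purple cone moved from about (4.6, 2.0) to (5.3, 2.3), a distance of √(0.7² + 0.3²) ≈ 0.8.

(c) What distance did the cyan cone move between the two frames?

2.0

From (10.9, 6.2) to (12.9, 6.4), the cyan cone covered √(2.0² + 0.2²) ≈ 2.0 units.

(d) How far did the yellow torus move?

1.8

The yellow torus moved from about (1.0, 2.5) to (1.6, 0.8), a distance of √(0.6² + 1.7²) ≈ 1.8.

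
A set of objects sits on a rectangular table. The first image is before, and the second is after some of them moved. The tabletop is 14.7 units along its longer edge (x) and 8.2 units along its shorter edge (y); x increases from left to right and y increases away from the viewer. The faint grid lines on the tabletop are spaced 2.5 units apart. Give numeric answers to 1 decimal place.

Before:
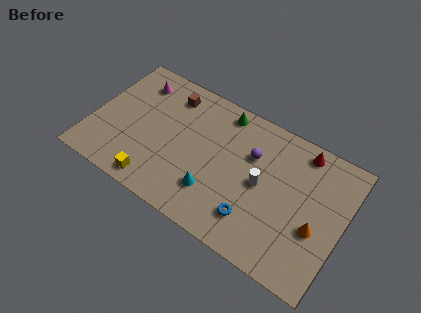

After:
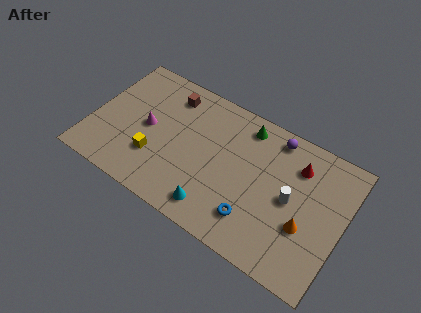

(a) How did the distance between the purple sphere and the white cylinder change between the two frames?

+1.8

The distance was about 1.6 in the first image and 3.4 in the second, so they moved 1.8 units further apart.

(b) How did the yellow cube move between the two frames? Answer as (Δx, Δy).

(-0.3, 1.5)

The yellow cube started near (4.2, 1.0) and ended near (3.9, 2.5).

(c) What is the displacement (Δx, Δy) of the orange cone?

(-0.6, -0.2)

From the two frames, the orange cone sits at roughly (13.3, 3.2) before and (12.7, 3.0) after.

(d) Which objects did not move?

the blue torus and the brown cube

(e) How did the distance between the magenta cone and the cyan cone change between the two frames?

-1.7

The distance was about 7.0 in the first image and 5.3 in the second, so they moved 1.7 units closer together.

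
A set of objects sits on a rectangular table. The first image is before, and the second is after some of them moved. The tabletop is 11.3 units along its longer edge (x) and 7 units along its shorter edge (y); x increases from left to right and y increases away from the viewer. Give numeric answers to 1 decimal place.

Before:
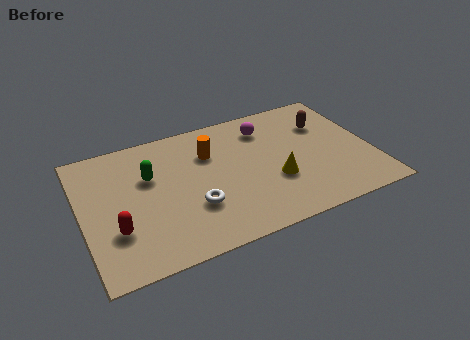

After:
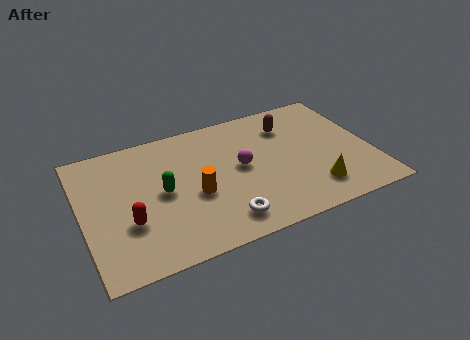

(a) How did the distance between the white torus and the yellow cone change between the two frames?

+0.4

Before: roughly 3.2 units apart; after: 3.6. That's 0.4 units further apart.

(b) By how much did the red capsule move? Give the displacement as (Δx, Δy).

(0.5, 0.2)

The red capsule started near (1.2, 2.2) and ended near (1.7, 2.4).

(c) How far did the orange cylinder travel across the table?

2.2

The orange cylinder was near (5.1, 4.9) before and (4.3, 2.9) after, so it travelled √(0.8² + 2.0²) ≈ 2.2 units.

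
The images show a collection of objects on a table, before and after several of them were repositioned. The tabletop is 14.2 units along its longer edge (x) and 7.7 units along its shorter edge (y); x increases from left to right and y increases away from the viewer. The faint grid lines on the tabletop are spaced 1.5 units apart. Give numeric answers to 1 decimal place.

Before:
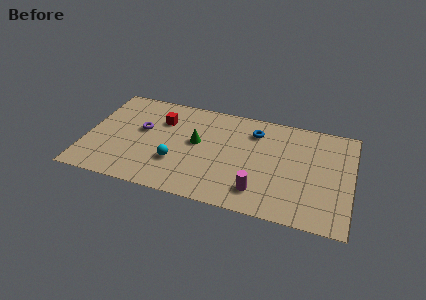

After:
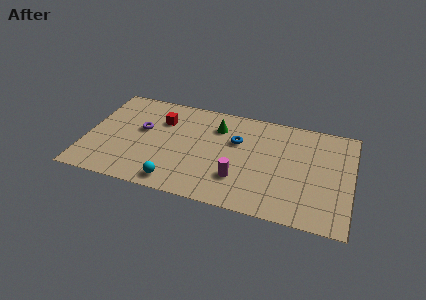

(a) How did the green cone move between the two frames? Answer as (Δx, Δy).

(1.0, 1.5)

The green cone started near (5.9, 4.3) and ended near (6.9, 5.8).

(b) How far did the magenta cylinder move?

1.3

From (9.4, 1.6) to (8.3, 2.2), the magenta cylinder covered √(1.1² + 0.6²) ≈ 1.3 units.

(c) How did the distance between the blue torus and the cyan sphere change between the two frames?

-0.3

Before: roughly 5.3 units apart; after: 5.0. That's 0.3 units closer together.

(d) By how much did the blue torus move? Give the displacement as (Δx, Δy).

(-0.9, -1.0)

The blue torus was at about (8.9, 6.0) and moved to about (8.0, 5.0).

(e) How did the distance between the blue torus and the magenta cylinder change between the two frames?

-1.6

They were about 4.4 units apart before and 2.8 after — 1.6 units closer together.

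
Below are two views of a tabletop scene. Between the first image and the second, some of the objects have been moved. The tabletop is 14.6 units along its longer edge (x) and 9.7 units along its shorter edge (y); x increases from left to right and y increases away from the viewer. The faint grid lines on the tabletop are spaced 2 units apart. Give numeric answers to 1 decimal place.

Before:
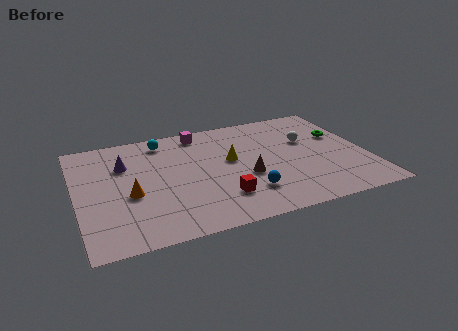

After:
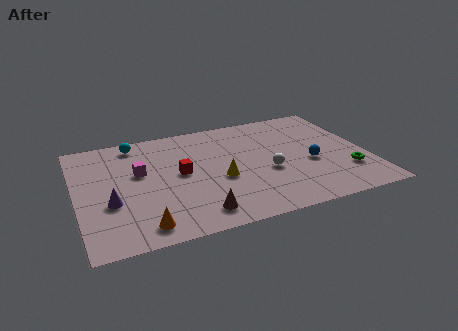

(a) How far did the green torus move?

3.4

The green torus was near (13.5, 6.1) before and (13.4, 2.7) after, so it travelled √(0.1² + 3.4²) ≈ 3.4 units.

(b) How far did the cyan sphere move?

1.4

From (4.6, 8.3) to (3.2, 8.5), the cyan sphere covered √(1.4² + 0.2²) ≈ 1.4 units.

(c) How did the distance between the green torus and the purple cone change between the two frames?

+0.8

Before: roughly 11.0 units apart; after: 11.8. That's 0.8 units further apart.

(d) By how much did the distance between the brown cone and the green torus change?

+2.2

Before: roughly 5.6 units apart; after: 7.8. That's 2.2 units further apart.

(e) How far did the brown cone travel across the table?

3.5

From (8.4, 3.8) to (5.7, 1.5), the brown cone covered √(2.7² + 2.3²) ≈ 3.5 units.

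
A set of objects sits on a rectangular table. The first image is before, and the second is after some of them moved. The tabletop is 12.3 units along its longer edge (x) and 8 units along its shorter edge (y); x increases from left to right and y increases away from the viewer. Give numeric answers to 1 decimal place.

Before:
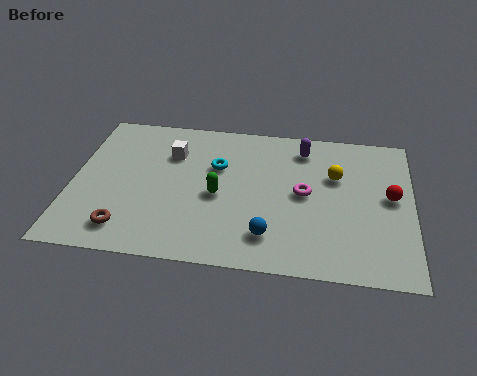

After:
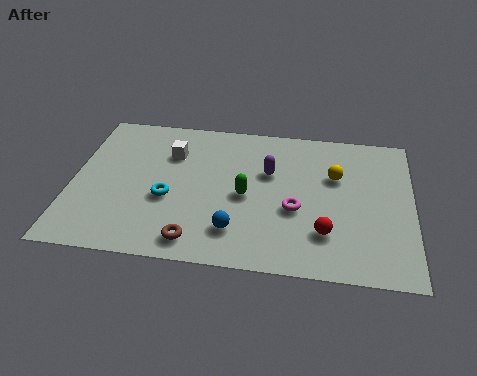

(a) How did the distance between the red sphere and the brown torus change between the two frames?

-5.1

They were about 9.8 units apart before and 4.7 after — 5.1 units closer together.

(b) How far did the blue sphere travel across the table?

1.2

The blue sphere moved from about (7.2, 1.7) to (6.0, 1.8), a distance of √(1.2² + 0.1²) ≈ 1.2.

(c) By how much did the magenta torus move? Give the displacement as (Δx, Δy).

(-0.3, -0.9)

From the two frames, the magenta torus sits at roughly (8.4, 4.1) before and (8.1, 3.2) after.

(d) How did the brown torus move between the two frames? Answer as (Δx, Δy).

(2.5, -0.3)

The brown torus started near (2.1, 1.4) and ended near (4.6, 1.1).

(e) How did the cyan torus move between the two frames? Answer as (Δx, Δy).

(-1.7, -2.0)

The cyan torus started near (5.2, 5.2) and ended near (3.5, 3.2).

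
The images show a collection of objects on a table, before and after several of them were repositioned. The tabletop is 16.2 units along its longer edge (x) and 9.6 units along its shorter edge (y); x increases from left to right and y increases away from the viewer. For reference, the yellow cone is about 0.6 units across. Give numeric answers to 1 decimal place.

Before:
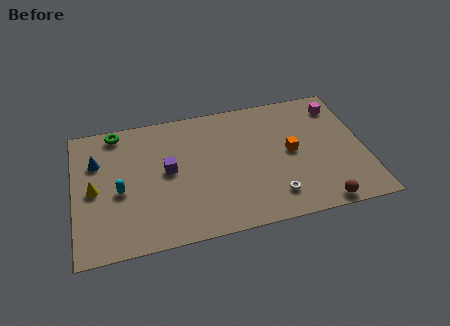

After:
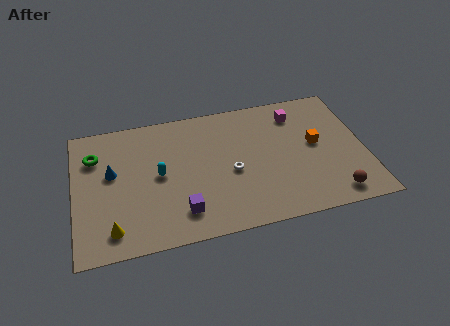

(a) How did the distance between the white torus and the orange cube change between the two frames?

+1.7

The distance was about 3.2 in the first image and 4.9 in the second, so they moved 1.7 units further apart.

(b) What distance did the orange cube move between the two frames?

1.4

The orange cube was near (12.1, 4.9) before and (13.5, 5.2) after, so it travelled √(1.4² + 0.3²) ≈ 1.4 units.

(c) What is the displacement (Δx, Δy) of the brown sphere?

(0.8, 0.5)

The brown sphere started near (13.4, 0.8) and ended near (14.2, 1.3).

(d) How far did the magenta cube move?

2.4

The magenta cube was near (15.0, 7.8) before and (12.6, 7.7) after, so it travelled √(2.4² + 0.1²) ≈ 2.4 units.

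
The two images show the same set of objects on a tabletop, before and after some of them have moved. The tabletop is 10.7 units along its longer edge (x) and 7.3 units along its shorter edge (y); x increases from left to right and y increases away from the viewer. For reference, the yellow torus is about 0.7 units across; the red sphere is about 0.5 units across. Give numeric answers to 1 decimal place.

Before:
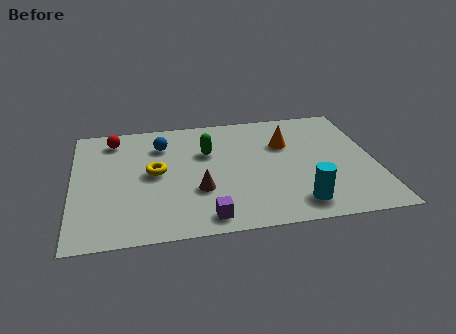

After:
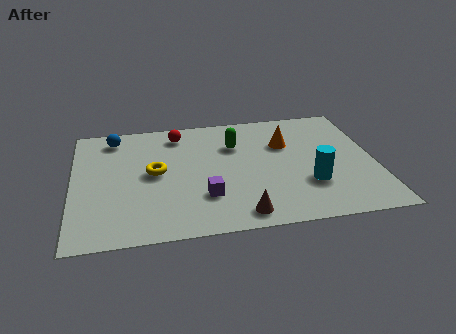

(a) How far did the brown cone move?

2.1

From (4.4, 2.5) to (5.8, 0.9), the brown cone covered √(1.4² + 1.6²) ≈ 2.1 units.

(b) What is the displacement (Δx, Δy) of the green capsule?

(1.0, 0.3)

The green capsule started near (4.8, 4.8) and ended near (5.8, 5.1).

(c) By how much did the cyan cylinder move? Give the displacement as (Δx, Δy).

(0.5, 1.1)

From the two frames, the cyan cylinder sits at roughly (7.8, 1.2) before and (8.3, 2.3) after.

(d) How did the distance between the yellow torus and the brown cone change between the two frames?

+2.1

Before: roughly 2.0 units apart; after: 4.1. That's 2.1 units further apart.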